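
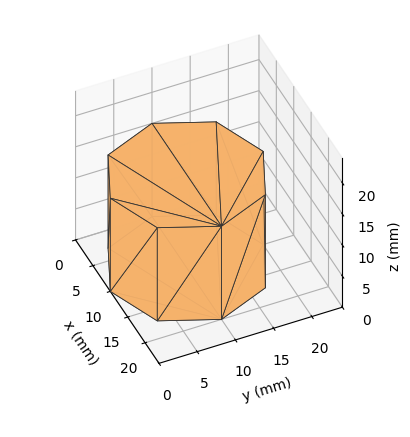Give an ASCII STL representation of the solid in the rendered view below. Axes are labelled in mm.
Reading the render: the shape is a regular 8-sided prism (a cylinder approximated with 8 flat sides), circumscribed radius ≈ 10 mm, height ≈ 15 mm (dimensions read to the nearest mm from the axis ticks). For the STL, each face is triangulated and given an outward normal.

solid part
  facet normal 0.0000 0.0000 -1.0000
    outer loop
      vertex 10.00 20.00 0.00
      vertex 17.07 17.07 0.00
      vertex 20.00 10.00 0.00
    endloop
  endfacet
  facet normal 0.0000 0.0000 -1.0000
    outer loop
      vertex 2.93 17.07 0.00
      vertex 10.00 20.00 0.00
      vertex 20.00 10.00 0.00
    endloop
  endfacet
  facet normal 0.0000 0.0000 -1.0000
    outer loop
      vertex 0.00 10.00 0.00
      vertex 2.93 17.07 0.00
      vertex 20.00 10.00 0.00
    endloop
  endfacet
  facet normal 0.0000 0.0000 -1.0000
    outer loop
      vertex 2.93 2.93 0.00
      vertex 0.00 10.00 0.00
      vertex 20.00 10.00 0.00
    endloop
  endfacet
  facet normal 0.0000 0.0000 -1.0000
    outer loop
      vertex 10.00 0.00 0.00
      vertex 2.93 2.93 0.00
      vertex 20.00 10.00 0.00
    endloop
  endfacet
  facet normal 0.0000 0.0000 -1.0000
    outer loop
      vertex 17.07 2.93 0.00
      vertex 10.00 0.00 0.00
      vertex 20.00 10.00 0.00
    endloop
  endfacet
  facet normal 0.0000 0.0000 1.0000
    outer loop
      vertex 20.00 10.00 15.00
      vertex 17.07 17.07 15.00
      vertex 10.00 20.00 15.00
    endloop
  endfacet
  facet normal 0.0000 0.0000 1.0000
    outer loop
      vertex 20.00 10.00 15.00
      vertex 10.00 20.00 15.00
      vertex 2.93 17.07 15.00
    endloop
  endfacet
  facet normal 0.0000 0.0000 1.0000
    outer loop
      vertex 20.00 10.00 15.00
      vertex 2.93 17.07 15.00
      vertex 0.00 10.00 15.00
    endloop
  endfacet
  facet normal 0.0000 0.0000 1.0000
    outer loop
      vertex 20.00 10.00 15.00
      vertex 0.00 10.00 15.00
      vertex 2.93 2.93 15.00
    endloop
  endfacet
  facet normal 0.0000 0.0000 1.0000
    outer loop
      vertex 20.00 10.00 15.00
      vertex 2.93 2.93 15.00
      vertex 10.00 0.00 15.00
    endloop
  endfacet
  facet normal 0.0000 0.0000 1.0000
    outer loop
      vertex 20.00 10.00 15.00
      vertex 10.00 0.00 15.00
      vertex 17.07 2.93 15.00
    endloop
  endfacet
  facet normal 0.9238 0.3829 0.0000
    outer loop
      vertex 20.00 10.00 0.00
      vertex 17.07 17.07 0.00
      vertex 17.07 17.07 15.00
    endloop
  endfacet
  facet normal 0.9238 0.3829 0.0000
    outer loop
      vertex 20.00 10.00 0.00
      vertex 17.07 17.07 15.00
      vertex 20.00 10.00 15.00
    endloop
  endfacet
  facet normal 0.3829 0.9238 0.0000
    outer loop
      vertex 17.07 17.07 0.00
      vertex 10.00 20.00 0.00
      vertex 10.00 20.00 15.00
    endloop
  endfacet
  facet normal 0.3829 0.9238 0.0000
    outer loop
      vertex 17.07 17.07 0.00
      vertex 10.00 20.00 15.00
      vertex 17.07 17.07 15.00
    endloop
  endfacet
  facet normal -0.3829 0.9238 0.0000
    outer loop
      vertex 10.00 20.00 0.00
      vertex 2.93 17.07 0.00
      vertex 2.93 17.07 15.00
    endloop
  endfacet
  facet normal -0.3829 0.9238 0.0000
    outer loop
      vertex 10.00 20.00 0.00
      vertex 2.93 17.07 15.00
      vertex 10.00 20.00 15.00
    endloop
  endfacet
  facet normal -0.9238 0.3829 0.0000
    outer loop
      vertex 2.93 17.07 0.00
      vertex 0.00 10.00 0.00
      vertex 0.00 10.00 15.00
    endloop
  endfacet
  facet normal -0.9238 0.3829 0.0000
    outer loop
      vertex 2.93 17.07 0.00
      vertex 0.00 10.00 15.00
      vertex 2.93 17.07 15.00
    endloop
  endfacet
  facet normal -0.9238 -0.3829 0.0000
    outer loop
      vertex 0.00 10.00 0.00
      vertex 2.93 2.93 0.00
      vertex 2.93 2.93 15.00
    endloop
  endfacet
  facet normal -0.9238 -0.3829 0.0000
    outer loop
      vertex 0.00 10.00 0.00
      vertex 2.93 2.93 15.00
      vertex 0.00 10.00 15.00
    endloop
  endfacet
  facet normal -0.3829 -0.9238 0.0000
    outer loop
      vertex 2.93 2.93 0.00
      vertex 10.00 0.00 0.00
      vertex 10.00 0.00 15.00
    endloop
  endfacet
  facet normal -0.3829 -0.9238 0.0000
    outer loop
      vertex 2.93 2.93 0.00
      vertex 10.00 0.00 15.00
      vertex 2.93 2.93 15.00
    endloop
  endfacet
  facet normal 0.3829 -0.9238 0.0000
    outer loop
      vertex 10.00 0.00 0.00
      vertex 17.07 2.93 0.00
      vertex 17.07 2.93 15.00
    endloop
  endfacet
  facet normal 0.3829 -0.9238 0.0000
    outer loop
      vertex 10.00 0.00 0.00
      vertex 17.07 2.93 15.00
      vertex 10.00 0.00 15.00
    endloop
  endfacet
  facet normal 0.9238 -0.3829 0.0000
    outer loop
      vertex 17.07 2.93 0.00
      vertex 20.00 10.00 0.00
      vertex 20.00 10.00 15.00
    endloop
  endfacet
  facet normal 0.9238 -0.3829 0.0000
    outer loop
      vertex 17.07 2.93 0.00
      vertex 20.00 10.00 15.00
      vertex 17.07 2.93 15.00
    endloop
  endfacet
endsolid part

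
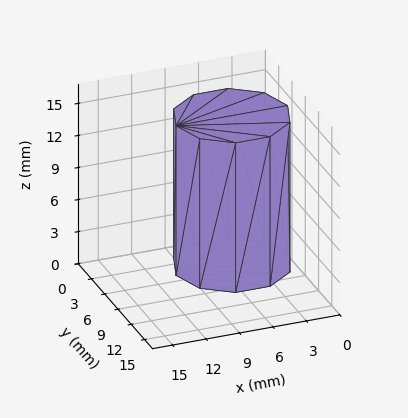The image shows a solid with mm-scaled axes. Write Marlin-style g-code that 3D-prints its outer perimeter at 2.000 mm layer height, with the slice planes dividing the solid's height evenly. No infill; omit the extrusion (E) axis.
Reading the render: the shape is a regular 10-sided prism (a cylinder approximated with 10 flat sides), circumscribed radius ≈ 5 mm, height ≈ 14 mm (dimensions read to the nearest mm from the axis ticks). For the g-code, the solid's height is divided into equal slices at the stated Δz and each level perimeter traced with G1 moves after a G0 lift.

; perimeter-only toolpath
G21 ; units = mm
G90 ; absolute positioning
G28 ; home
; layer 1
G0 Z2.000
G0 X10.000 Y5.000
G1 X9.045 Y7.939
G1 X6.545 Y9.755
G1 X3.455 Y9.755
G1 X0.955 Y7.939
G1 X0.000 Y5.000
G1 X0.955 Y2.061
G1 X3.455 Y0.245
G1 X6.545 Y0.245
G1 X9.045 Y2.061
G1 X10.000 Y5.000
; layer 2
G0 Z4.000
G0 X10.000 Y5.000
G1 X9.045 Y7.939
G1 X6.545 Y9.755
G1 X3.455 Y9.755
G1 X0.955 Y7.939
G1 X0.000 Y5.000
G1 X0.955 Y2.061
G1 X3.455 Y0.245
G1 X6.545 Y0.245
G1 X9.045 Y2.061
G1 X10.000 Y5.000
; layer 3
G0 Z6.000
G0 X10.000 Y5.000
G1 X9.045 Y7.939
G1 X6.545 Y9.755
G1 X3.455 Y9.755
G1 X0.955 Y7.939
G1 X0.000 Y5.000
G1 X0.955 Y2.061
G1 X3.455 Y0.245
G1 X6.545 Y0.245
G1 X9.045 Y2.061
G1 X10.000 Y5.000
; layer 4
G0 Z8.000
G0 X10.000 Y5.000
G1 X9.045 Y7.939
G1 X6.545 Y9.755
G1 X3.455 Y9.755
G1 X0.955 Y7.939
G1 X0.000 Y5.000
G1 X0.955 Y2.061
G1 X3.455 Y0.245
G1 X6.545 Y0.245
G1 X9.045 Y2.061
G1 X10.000 Y5.000
; layer 5
G0 Z10.000
G0 X10.000 Y5.000
G1 X9.045 Y7.939
G1 X6.545 Y9.755
G1 X3.455 Y9.755
G1 X0.955 Y7.939
G1 X0.000 Y5.000
G1 X0.955 Y2.061
G1 X3.455 Y0.245
G1 X6.545 Y0.245
G1 X9.045 Y2.061
G1 X10.000 Y5.000
; layer 6
G0 Z12.000
G0 X10.000 Y5.000
G1 X9.045 Y7.939
G1 X6.545 Y9.755
G1 X3.455 Y9.755
G1 X0.955 Y7.939
G1 X0.000 Y5.000
G1 X0.955 Y2.061
G1 X3.455 Y0.245
G1 X6.545 Y0.245
G1 X9.045 Y2.061
G1 X10.000 Y5.000
; layer 7
G0 Z14.000
G0 X10.000 Y5.000
G1 X9.045 Y7.939
G1 X6.545 Y9.755
G1 X3.455 Y9.755
G1 X0.955 Y7.939
G1 X0.000 Y5.000
G1 X0.955 Y2.061
G1 X3.455 Y0.245
G1 X6.545 Y0.245
G1 X9.045 Y2.061
G1 X10.000 Y5.000
M2 ; end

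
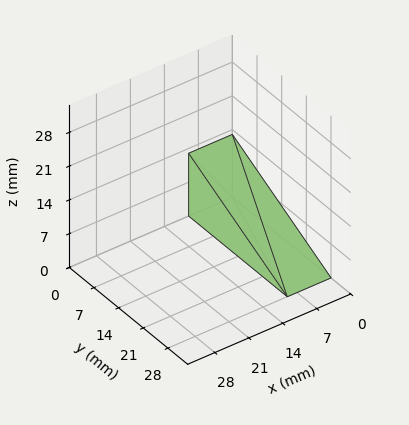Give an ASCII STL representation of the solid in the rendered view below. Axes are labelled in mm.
Reading the render: the shape is a wedge (ramp): 9 × 28 mm base, rising to 13 mm along the y=0 edge and sloping linearly to z=0 at y=28 (dimensions read to the nearest mm from the axis ticks). For the STL, each face is triangulated and given an outward normal.

solid part
  facet normal 0.0000 0.0000 -1.0000
    outer loop
      vertex 9.000 28.000 0.000
      vertex 9.000 0.000 0.000
      vertex 0.000 0.000 0.000
    endloop
  endfacet
  facet normal 0.0000 0.0000 -1.0000
    outer loop
      vertex 0.000 28.000 0.000
      vertex 9.000 28.000 0.000
      vertex 0.000 0.000 0.000
    endloop
  endfacet
  facet normal 0.0000 -1.0000 0.0000
    outer loop
      vertex 0.000 0.000 0.000
      vertex 9.000 0.000 0.000
      vertex 9.000 0.000 13.000
    endloop
  endfacet
  facet normal 0.0000 -1.0000 0.0000
    outer loop
      vertex 0.000 0.000 0.000
      vertex 9.000 0.000 13.000
      vertex 0.000 0.000 13.000
    endloop
  endfacet
  facet normal 0.0000 0.4211 0.9070
    outer loop
      vertex 0.000 0.000 13.000
      vertex 9.000 0.000 13.000
      vertex 9.000 28.000 0.000
    endloop
  endfacet
  facet normal 0.0000 0.4211 0.9070
    outer loop
      vertex 0.000 0.000 13.000
      vertex 9.000 28.000 0.000
      vertex 0.000 28.000 0.000
    endloop
  endfacet
  facet normal -1.0000 0.0000 0.0000
    outer loop
      vertex 0.000 0.000 13.000
      vertex 0.000 28.000 0.000
      vertex 0.000 0.000 0.000
    endloop
  endfacet
  facet normal 1.0000 0.0000 0.0000
    outer loop
      vertex 9.000 0.000 0.000
      vertex 9.000 28.000 0.000
      vertex 9.000 0.000 13.000
    endloop
  endfacet
endsolid part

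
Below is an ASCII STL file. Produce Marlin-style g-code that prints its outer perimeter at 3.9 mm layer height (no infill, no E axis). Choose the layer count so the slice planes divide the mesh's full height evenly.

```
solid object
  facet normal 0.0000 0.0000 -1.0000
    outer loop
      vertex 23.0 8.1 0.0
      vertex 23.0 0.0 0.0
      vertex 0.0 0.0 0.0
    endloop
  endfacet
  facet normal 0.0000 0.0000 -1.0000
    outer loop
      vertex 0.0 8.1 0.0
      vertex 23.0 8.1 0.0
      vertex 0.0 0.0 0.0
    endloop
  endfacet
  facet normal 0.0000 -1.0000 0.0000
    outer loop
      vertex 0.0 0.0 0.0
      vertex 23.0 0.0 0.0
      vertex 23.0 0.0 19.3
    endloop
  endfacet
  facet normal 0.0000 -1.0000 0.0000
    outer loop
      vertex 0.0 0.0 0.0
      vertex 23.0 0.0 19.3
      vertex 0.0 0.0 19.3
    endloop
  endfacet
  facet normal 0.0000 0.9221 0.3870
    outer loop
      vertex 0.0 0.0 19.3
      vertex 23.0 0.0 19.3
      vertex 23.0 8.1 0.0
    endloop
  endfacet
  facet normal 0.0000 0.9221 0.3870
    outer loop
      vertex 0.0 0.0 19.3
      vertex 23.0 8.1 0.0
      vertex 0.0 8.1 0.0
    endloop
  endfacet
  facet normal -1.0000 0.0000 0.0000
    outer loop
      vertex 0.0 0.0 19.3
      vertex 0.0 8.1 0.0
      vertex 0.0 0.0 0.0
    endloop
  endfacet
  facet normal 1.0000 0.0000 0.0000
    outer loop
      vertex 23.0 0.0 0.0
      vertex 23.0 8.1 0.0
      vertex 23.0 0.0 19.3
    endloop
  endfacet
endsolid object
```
; perimeter-only toolpath
G21 ; units = mm
G90 ; absolute positioning
G28 ; home
; layer 1
G0 Z3.9
G0 X0.0 Y0.0
G1 X23.0 Y0.0
G1 X23.0 Y6.5
G1 X0.0 Y6.5
G1 X0.0 Y0.0
; layer 2
G0 Z7.7
G0 X0.0 Y0.0
G1 X23.0 Y0.0
G1 X23.0 Y4.9
G1 X0.0 Y4.9
G1 X0.0 Y0.0
; layer 3
G0 Z11.6
G0 X0.0 Y0.0
G1 X23.0 Y0.0
G1 X23.0 Y3.2
G1 X0.0 Y3.2
G1 X0.0 Y0.0
; layer 4
G0 Z15.4
G0 X0.0 Y0.0
G1 X23.0 Y0.0
G1 X23.0 Y1.6
G1 X0.0 Y1.6
G1 X0.0 Y0.0
M2 ; end

The solid is a wedge (ramp): 23 × 8.1 mm base, rising to 19.3 mm along the y=0 edge and sloping linearly to z=0 at y=8.1. Slicing at Δz = 3.9 mm — 5 equal slices spanning the solid's height, so layer i sits at z = i·h/5 — gives 4 non-empty perimeters. Each is a 4-segment closed polygon; G0 lifts to the layer z and rapids to the start vertex, then G1 traces the edges. The cross-section shrinks linearly with z (the slice at the apex is degenerate and omitted).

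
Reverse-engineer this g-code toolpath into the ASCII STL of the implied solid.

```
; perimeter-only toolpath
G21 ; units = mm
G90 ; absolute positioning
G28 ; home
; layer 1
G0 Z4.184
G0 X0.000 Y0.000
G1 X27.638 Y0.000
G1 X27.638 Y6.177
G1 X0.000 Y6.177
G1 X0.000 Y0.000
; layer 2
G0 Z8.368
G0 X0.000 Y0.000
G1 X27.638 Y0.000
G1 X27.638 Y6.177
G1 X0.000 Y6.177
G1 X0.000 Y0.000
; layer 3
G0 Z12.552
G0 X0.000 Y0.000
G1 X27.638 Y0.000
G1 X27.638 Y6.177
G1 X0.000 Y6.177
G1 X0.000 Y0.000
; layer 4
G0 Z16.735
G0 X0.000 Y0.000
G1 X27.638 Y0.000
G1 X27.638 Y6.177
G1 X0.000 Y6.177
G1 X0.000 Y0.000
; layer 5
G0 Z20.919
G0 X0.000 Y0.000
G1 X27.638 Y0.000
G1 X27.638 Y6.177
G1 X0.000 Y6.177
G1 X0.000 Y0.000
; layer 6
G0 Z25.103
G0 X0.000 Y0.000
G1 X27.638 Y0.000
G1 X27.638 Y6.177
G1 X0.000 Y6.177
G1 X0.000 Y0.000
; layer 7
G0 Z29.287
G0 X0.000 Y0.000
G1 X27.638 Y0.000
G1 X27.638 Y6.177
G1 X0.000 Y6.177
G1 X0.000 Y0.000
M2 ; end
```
solid part
  facet normal 0.0000 0.0000 -1.0000
    outer loop
      vertex 27.638 6.177 0.000
      vertex 27.638 0.000 0.000
      vertex 0.000 0.000 0.000
    endloop
  endfacet
  facet normal 0.0000 0.0000 -1.0000
    outer loop
      vertex 0.000 6.177 0.000
      vertex 27.638 6.177 0.000
      vertex 0.000 0.000 0.000
    endloop
  endfacet
  facet normal 0.0000 0.0000 1.0000
    outer loop
      vertex 0.000 0.000 29.287
      vertex 27.638 0.000 29.287
      vertex 27.638 6.177 29.287
    endloop
  endfacet
  facet normal 0.0000 0.0000 1.0000
    outer loop
      vertex 0.000 0.000 29.287
      vertex 27.638 6.177 29.287
      vertex 0.000 6.177 29.287
    endloop
  endfacet
  facet normal 0.0000 -1.0000 0.0000
    outer loop
      vertex 0.000 0.000 0.000
      vertex 27.638 0.000 0.000
      vertex 27.638 0.000 29.287
    endloop
  endfacet
  facet normal 0.0000 -1.0000 0.0000
    outer loop
      vertex 0.000 0.000 0.000
      vertex 27.638 0.000 29.287
      vertex 0.000 0.000 29.287
    endloop
  endfacet
  facet normal 0.0000 1.0000 0.0000
    outer loop
      vertex 27.638 6.177 29.287
      vertex 27.638 6.177 0.000
      vertex 0.000 6.177 0.000
    endloop
  endfacet
  facet normal 0.0000 1.0000 0.0000
    outer loop
      vertex 0.000 6.177 29.287
      vertex 27.638 6.177 29.287
      vertex 0.000 6.177 0.000
    endloop
  endfacet
  facet normal -1.0000 0.0000 0.0000
    outer loop
      vertex 0.000 6.177 29.287
      vertex 0.000 6.177 0.000
      vertex 0.000 0.000 0.000
    endloop
  endfacet
  facet normal -1.0000 0.0000 0.0000
    outer loop
      vertex 0.000 0.000 29.287
      vertex 0.000 6.177 29.287
      vertex 0.000 0.000 0.000
    endloop
  endfacet
  facet normal 1.0000 0.0000 0.0000
    outer loop
      vertex 27.638 0.000 0.000
      vertex 27.638 6.177 0.000
      vertex 27.638 6.177 29.287
    endloop
  endfacet
  facet normal 1.0000 0.0000 0.0000
    outer loop
      vertex 27.638 0.000 0.000
      vertex 27.638 6.177 29.287
      vertex 27.638 0.000 29.287
    endloop
  endfacet
endsolid part

The G0 Z moves step by Δz≈4.184 mm. Every layer's G1 loop is the same polygon, so the solid is a straight extrusion of it from z=0 to z≈29.3. Closing with flat bottom and top caps and triangulating gives 12 facets — a rectangular box, roughly 27.6 × 6.18 mm footprint and 29.3 mm tall.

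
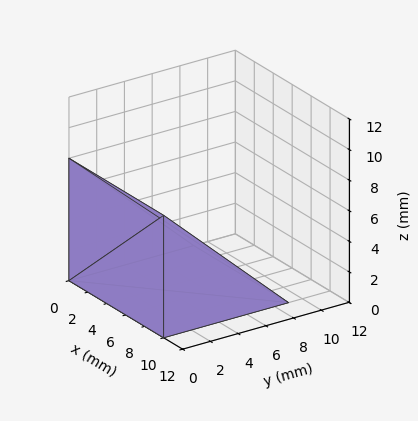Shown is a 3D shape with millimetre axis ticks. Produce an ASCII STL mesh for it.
Reading the render: the shape is a wedge (ramp): 10 × 9 mm base, rising to 8 mm along the y=0 edge and sloping linearly to z=0 at y=9 (dimensions read to the nearest mm from the axis ticks). For the STL, each face is triangulated and given an outward normal.

solid part
  facet normal 0.0000 0.0000 -1.0000
    outer loop
      vertex 10.00 9.00 0.00
      vertex 10.00 0.00 0.00
      vertex 0.00 0.00 0.00
    endloop
  endfacet
  facet normal 0.0000 0.0000 -1.0000
    outer loop
      vertex 0.00 9.00 0.00
      vertex 10.00 9.00 0.00
      vertex 0.00 0.00 0.00
    endloop
  endfacet
  facet normal 0.0000 -1.0000 0.0000
    outer loop
      vertex 0.00 0.00 0.00
      vertex 10.00 0.00 0.00
      vertex 10.00 0.00 8.00
    endloop
  endfacet
  facet normal 0.0000 -1.0000 0.0000
    outer loop
      vertex 0.00 0.00 0.00
      vertex 10.00 0.00 8.00
      vertex 0.00 0.00 8.00
    endloop
  endfacet
  facet normal 0.0000 0.6644 0.7474
    outer loop
      vertex 0.00 0.00 8.00
      vertex 10.00 0.00 8.00
      vertex 10.00 9.00 0.00
    endloop
  endfacet
  facet normal 0.0000 0.6644 0.7474
    outer loop
      vertex 0.00 0.00 8.00
      vertex 10.00 9.00 0.00
      vertex 0.00 9.00 0.00
    endloop
  endfacet
  facet normal -1.0000 0.0000 0.0000
    outer loop
      vertex 0.00 0.00 8.00
      vertex 0.00 9.00 0.00
      vertex 0.00 0.00 0.00
    endloop
  endfacet
  facet normal 1.0000 0.0000 0.0000
    outer loop
      vertex 10.00 0.00 0.00
      vertex 10.00 9.00 0.00
      vertex 10.00 0.00 8.00
    endloop
  endfacet
endsolid part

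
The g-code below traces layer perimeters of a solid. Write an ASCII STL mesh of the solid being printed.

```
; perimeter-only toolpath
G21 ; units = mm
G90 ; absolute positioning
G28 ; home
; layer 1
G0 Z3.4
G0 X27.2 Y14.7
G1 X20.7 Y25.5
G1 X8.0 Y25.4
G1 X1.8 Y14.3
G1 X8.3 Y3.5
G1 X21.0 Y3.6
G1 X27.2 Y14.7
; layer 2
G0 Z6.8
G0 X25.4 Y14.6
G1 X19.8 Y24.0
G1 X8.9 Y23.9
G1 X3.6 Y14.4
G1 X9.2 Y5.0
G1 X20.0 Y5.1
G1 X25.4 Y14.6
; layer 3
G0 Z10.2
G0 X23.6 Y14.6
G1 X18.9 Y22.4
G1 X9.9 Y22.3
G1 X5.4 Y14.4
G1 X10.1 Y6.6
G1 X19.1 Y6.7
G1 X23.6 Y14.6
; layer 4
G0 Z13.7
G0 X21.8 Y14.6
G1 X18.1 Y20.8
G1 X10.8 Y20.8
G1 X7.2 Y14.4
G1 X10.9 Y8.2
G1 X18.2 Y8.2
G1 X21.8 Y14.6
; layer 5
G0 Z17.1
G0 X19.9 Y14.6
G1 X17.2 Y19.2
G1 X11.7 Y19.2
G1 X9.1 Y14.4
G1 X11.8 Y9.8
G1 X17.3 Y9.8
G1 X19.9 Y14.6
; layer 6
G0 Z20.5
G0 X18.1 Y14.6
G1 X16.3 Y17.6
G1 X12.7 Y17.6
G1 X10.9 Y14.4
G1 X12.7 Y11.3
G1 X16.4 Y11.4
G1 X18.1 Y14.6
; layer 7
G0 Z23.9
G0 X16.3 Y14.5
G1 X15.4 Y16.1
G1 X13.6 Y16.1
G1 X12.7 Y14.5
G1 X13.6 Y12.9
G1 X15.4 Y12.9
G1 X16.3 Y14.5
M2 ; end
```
solid part
  facet normal 0.0000 0.0000 -1.0000
    outer loop
      vertex 7.1 27.0 0.0
      vertex 21.6 27.1 0.0
      vertex 29.0 14.7 0.0
    endloop
  endfacet
  facet normal 0.0000 0.0000 -1.0000
    outer loop
      vertex 0.0 14.3 0.0
      vertex 7.1 27.0 0.0
      vertex 29.0 14.7 0.0
    endloop
  endfacet
  facet normal 0.0000 0.0000 -1.0000
    outer loop
      vertex 7.4 1.9 0.0
      vertex 0.0 14.3 0.0
      vertex 29.0 14.7 0.0
    endloop
  endfacet
  facet normal 0.0000 0.0000 -1.0000
    outer loop
      vertex 21.9 2.0 0.0
      vertex 7.4 1.9 0.0
      vertex 29.0 14.7 0.0
    endloop
  endfacet
  facet normal 0.7802 0.4656 0.4178
    outer loop
      vertex 29.0 14.7 0.0
      vertex 21.6 27.1 0.0
      vertex 14.5 14.5 27.3
    endloop
  endfacet
  facet normal -0.0063 0.9086 0.4177
    outer loop
      vertex 21.6 27.1 0.0
      vertex 7.1 27.0 0.0
      vertex 14.5 14.5 27.3
    endloop
  endfacet
  facet normal -0.7930 0.4433 0.4179
    outer loop
      vertex 7.1 27.0 0.0
      vertex 0.0 14.3 0.0
      vertex 14.5 14.5 27.3
    endloop
  endfacet
  facet normal -0.7802 -0.4656 0.4178
    outer loop
      vertex 0.0 14.3 0.0
      vertex 7.4 1.9 0.0
      vertex 14.5 14.5 27.3
    endloop
  endfacet
  facet normal 0.0063 -0.9086 0.4177
    outer loop
      vertex 7.4 1.9 0.0
      vertex 21.9 2.0 0.0
      vertex 14.5 14.5 27.3
    endloop
  endfacet
  facet normal 0.7930 -0.4433 0.4179
    outer loop
      vertex 21.9 2.0 0.0
      vertex 29.0 14.7 0.0
      vertex 14.5 14.5 27.3
    endloop
  endfacet
endsolid part

The G0 Z moves step by Δz≈3.4 mm. The G1 loops shrink linearly with z, so the solid tapers from its base footprint up to z≈27.3. Closing with a flat bottom cap and the tapered top and triangulating gives 10 facets — a regular 6-sided pyramid, base circumscribed radius ≈ 14.5 mm, apex at z ≈ 27.3 mm.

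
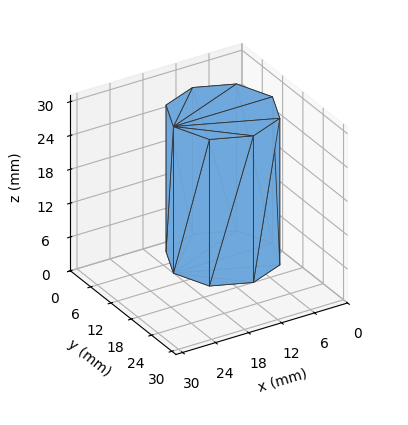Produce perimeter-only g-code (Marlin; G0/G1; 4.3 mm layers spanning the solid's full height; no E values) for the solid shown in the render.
Reading the render: the shape is a regular 8-sided prism (a cylinder approximated with 8 flat sides), circumscribed radius ≈ 9 mm, height ≈ 26 mm (dimensions read to the nearest mm from the axis ticks). For the g-code, the solid's height is divided into equal slices at the stated Δz and each level perimeter traced with G1 moves after a G0 lift.

; perimeter-only toolpath
G21 ; units = mm
G90 ; absolute positioning
G28 ; home
; layer 1
G0 Z4.3
G0 X18.0 Y9.0
G1 X15.4 Y15.4
G1 X9.0 Y18.0
G1 X2.6 Y15.4
G1 X0.0 Y9.0
G1 X2.6 Y2.6
G1 X9.0 Y0.0
G1 X15.4 Y2.6
G1 X18.0 Y9.0
; layer 2
G0 Z8.7
G0 X18.0 Y9.0
G1 X15.4 Y15.4
G1 X9.0 Y18.0
G1 X2.6 Y15.4
G1 X0.0 Y9.0
G1 X2.6 Y2.6
G1 X9.0 Y0.0
G1 X15.4 Y2.6
G1 X18.0 Y9.0
; layer 3
G0 Z13.0
G0 X18.0 Y9.0
G1 X15.4 Y15.4
G1 X9.0 Y18.0
G1 X2.6 Y15.4
G1 X0.0 Y9.0
G1 X2.6 Y2.6
G1 X9.0 Y0.0
G1 X15.4 Y2.6
G1 X18.0 Y9.0
; layer 4
G0 Z17.3
G0 X18.0 Y9.0
G1 X15.4 Y15.4
G1 X9.0 Y18.0
G1 X2.6 Y15.4
G1 X0.0 Y9.0
G1 X2.6 Y2.6
G1 X9.0 Y0.0
G1 X15.4 Y2.6
G1 X18.0 Y9.0
; layer 5
G0 Z21.7
G0 X18.0 Y9.0
G1 X15.4 Y15.4
G1 X9.0 Y18.0
G1 X2.6 Y15.4
G1 X0.0 Y9.0
G1 X2.6 Y2.6
G1 X9.0 Y0.0
G1 X15.4 Y2.6
G1 X18.0 Y9.0
; layer 6
G0 Z26.0
G0 X18.0 Y9.0
G1 X15.4 Y15.4
G1 X9.0 Y18.0
G1 X2.6 Y15.4
G1 X0.0 Y9.0
G1 X2.6 Y2.6
G1 X9.0 Y0.0
G1 X15.4 Y2.6
G1 X18.0 Y9.0
M2 ; end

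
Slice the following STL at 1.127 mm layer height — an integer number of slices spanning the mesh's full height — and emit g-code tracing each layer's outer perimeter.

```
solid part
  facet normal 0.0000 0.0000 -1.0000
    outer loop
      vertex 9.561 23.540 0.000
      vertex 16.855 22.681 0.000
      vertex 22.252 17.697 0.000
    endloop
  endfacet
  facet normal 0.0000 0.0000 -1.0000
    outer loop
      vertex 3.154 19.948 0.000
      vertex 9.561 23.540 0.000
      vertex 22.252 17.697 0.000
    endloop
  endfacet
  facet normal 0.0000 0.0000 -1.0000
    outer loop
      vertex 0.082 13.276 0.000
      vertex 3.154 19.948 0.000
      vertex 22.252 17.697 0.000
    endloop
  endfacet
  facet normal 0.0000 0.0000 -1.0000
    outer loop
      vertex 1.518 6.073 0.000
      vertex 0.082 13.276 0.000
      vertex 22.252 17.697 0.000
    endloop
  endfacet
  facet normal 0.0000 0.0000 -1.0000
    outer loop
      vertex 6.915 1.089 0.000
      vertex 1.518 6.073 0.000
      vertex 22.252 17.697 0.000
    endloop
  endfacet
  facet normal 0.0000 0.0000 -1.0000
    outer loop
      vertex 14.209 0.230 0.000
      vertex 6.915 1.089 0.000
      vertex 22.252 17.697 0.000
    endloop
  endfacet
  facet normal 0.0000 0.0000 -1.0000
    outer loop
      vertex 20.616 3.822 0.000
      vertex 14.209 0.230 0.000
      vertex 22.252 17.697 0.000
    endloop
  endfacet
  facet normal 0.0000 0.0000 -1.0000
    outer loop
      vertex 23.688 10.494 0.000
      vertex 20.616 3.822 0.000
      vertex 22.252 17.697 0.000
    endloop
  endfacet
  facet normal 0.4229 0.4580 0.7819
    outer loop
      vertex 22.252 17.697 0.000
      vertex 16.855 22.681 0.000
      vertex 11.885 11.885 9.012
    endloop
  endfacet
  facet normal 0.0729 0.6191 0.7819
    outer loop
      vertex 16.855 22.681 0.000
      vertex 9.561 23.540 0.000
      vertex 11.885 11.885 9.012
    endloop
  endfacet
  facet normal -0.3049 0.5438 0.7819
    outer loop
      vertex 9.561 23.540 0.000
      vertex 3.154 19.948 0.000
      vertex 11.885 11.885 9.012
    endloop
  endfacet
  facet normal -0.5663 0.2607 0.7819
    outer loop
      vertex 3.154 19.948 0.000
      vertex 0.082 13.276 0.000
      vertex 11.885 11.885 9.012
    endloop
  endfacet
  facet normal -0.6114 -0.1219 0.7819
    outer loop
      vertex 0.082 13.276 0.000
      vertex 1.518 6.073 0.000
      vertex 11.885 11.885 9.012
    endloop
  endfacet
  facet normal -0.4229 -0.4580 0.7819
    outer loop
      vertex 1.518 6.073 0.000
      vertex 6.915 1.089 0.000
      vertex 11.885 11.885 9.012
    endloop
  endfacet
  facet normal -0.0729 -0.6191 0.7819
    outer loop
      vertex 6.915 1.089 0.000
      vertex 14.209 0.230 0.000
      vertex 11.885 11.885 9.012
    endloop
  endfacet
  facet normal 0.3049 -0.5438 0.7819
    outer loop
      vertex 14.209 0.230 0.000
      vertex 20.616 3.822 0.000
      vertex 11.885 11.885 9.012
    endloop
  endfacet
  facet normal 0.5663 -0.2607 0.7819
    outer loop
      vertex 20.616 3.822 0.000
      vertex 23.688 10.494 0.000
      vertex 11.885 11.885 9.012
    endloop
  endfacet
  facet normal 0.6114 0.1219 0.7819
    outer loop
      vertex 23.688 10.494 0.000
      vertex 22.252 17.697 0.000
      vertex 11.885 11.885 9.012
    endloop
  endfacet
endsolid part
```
; perimeter-only toolpath
G21 ; units = mm
G90 ; absolute positioning
G28 ; home
; layer 1
G0 Z1.127
G0 X20.956 Y16.970
G1 X16.234 Y21.331
G1 X9.851 Y22.083
G1 X4.245 Y18.940
G1 X1.557 Y13.102
G1 X2.814 Y6.800
G1 X7.536 Y2.438
G1 X13.918 Y1.687
G1 X19.525 Y4.830
G1 X22.213 Y10.668
G1 X20.956 Y16.970
; layer 2
G0 Z2.253
G0 X19.660 Y16.244
G1 X15.612 Y19.982
G1 X10.142 Y20.626
G1 X5.337 Y17.932
G1 X3.033 Y12.928
G1 X4.110 Y7.526
G1 X8.158 Y3.788
G1 X13.628 Y3.144
G1 X18.433 Y5.838
G1 X20.737 Y10.842
G1 X19.660 Y16.244
; layer 3
G0 Z3.380
G0 X18.364 Y15.518
G1 X14.991 Y18.633
G1 X10.433 Y19.169
G1 X6.428 Y16.924
G1 X4.508 Y12.754
G1 X5.406 Y8.253
G1 X8.779 Y5.138
G1 X13.338 Y4.601
G1 X17.342 Y6.846
G1 X19.262 Y11.016
G1 X18.364 Y15.518
; layer 4
G0 Z4.506
G0 X17.069 Y14.791
G1 X14.370 Y17.283
G1 X10.723 Y17.712
G1 X7.519 Y15.916
G1 X5.984 Y12.581
G1 X6.702 Y8.979
G1 X9.400 Y6.487
G1 X13.047 Y6.058
G1 X16.250 Y7.854
G1 X17.787 Y11.189
G1 X17.069 Y14.791
; layer 5
G0 Z5.633
G0 X15.773 Y14.064
G1 X13.749 Y15.934
G1 X11.014 Y16.256
G1 X8.611 Y14.909
G1 X7.459 Y12.407
G1 X7.997 Y9.706
G1 X10.021 Y7.837
G1 X12.756 Y7.514
G1 X15.159 Y8.861
G1 X16.311 Y11.363
G1 X15.773 Y14.064
; layer 6
G0 Z6.759
G0 X14.477 Y13.338
G1 X13.128 Y14.584
G1 X11.304 Y14.799
G1 X9.702 Y13.901
G1 X8.934 Y12.233
G1 X9.293 Y10.432
G1 X10.643 Y9.186
G1 X12.466 Y8.971
G1 X14.068 Y9.869
G1 X14.836 Y11.537
G1 X14.477 Y13.338
; layer 7
G0 Z7.886
G0 X13.181 Y12.611
G1 X12.506 Y13.234
G1 X11.595 Y13.342
G1 X10.794 Y12.893
G1 X10.410 Y12.059
G1 X10.589 Y11.159
G1 X11.264 Y10.535
G1 X12.175 Y10.428
G1 X12.976 Y10.877
G1 X13.360 Y11.711
G1 X13.181 Y12.611
M2 ; end

The solid is a regular 10-sided pyramid, base circumscribed radius ≈ 11.9 mm, apex at z ≈ 9.01 mm. Slicing at Δz = 1.127 mm — 8 equal slices spanning the solid's height, so layer i sits at z = i·h/8 — gives 7 non-empty perimeters. Each is a 10-segment closed polygon; G0 lifts to the layer z and rapids to the start vertex, then G1 traces the edges. The cross-section shrinks linearly with z (the slice at the apex is degenerate and omitted).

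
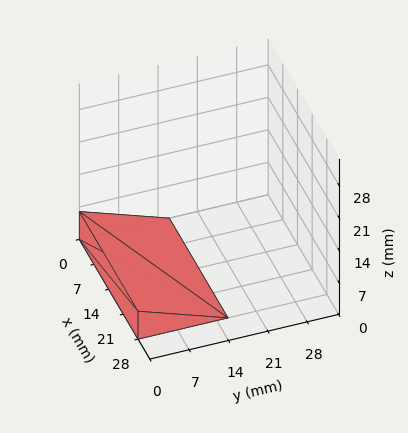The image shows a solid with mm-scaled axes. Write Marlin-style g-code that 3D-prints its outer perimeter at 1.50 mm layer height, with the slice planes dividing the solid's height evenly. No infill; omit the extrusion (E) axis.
Reading the render: the shape is a wedge (ramp): 28 × 16 mm base, rising to 6 mm along the y=0 edge and sloping linearly to z=0 at y=16 (dimensions read to the nearest mm from the axis ticks). For the g-code, the solid's height is divided into equal slices at the stated Δz and each level perimeter traced with G1 moves after a G0 lift.

; perimeter-only toolpath
G21 ; units = mm
G90 ; absolute positioning
G28 ; home
; layer 1
G0 Z1.50
G0 X0.00 Y0.00
G1 X28.00 Y0.00
G1 X28.00 Y12.00
G1 X0.00 Y12.00
G1 X0.00 Y0.00
; layer 2
G0 Z3.00
G0 X0.00 Y0.00
G1 X28.00 Y0.00
G1 X28.00 Y8.00
G1 X0.00 Y8.00
G1 X0.00 Y0.00
; layer 3
G0 Z4.50
G0 X0.00 Y0.00
G1 X28.00 Y0.00
G1 X28.00 Y4.00
G1 X0.00 Y4.00
G1 X0.00 Y0.00
M2 ; end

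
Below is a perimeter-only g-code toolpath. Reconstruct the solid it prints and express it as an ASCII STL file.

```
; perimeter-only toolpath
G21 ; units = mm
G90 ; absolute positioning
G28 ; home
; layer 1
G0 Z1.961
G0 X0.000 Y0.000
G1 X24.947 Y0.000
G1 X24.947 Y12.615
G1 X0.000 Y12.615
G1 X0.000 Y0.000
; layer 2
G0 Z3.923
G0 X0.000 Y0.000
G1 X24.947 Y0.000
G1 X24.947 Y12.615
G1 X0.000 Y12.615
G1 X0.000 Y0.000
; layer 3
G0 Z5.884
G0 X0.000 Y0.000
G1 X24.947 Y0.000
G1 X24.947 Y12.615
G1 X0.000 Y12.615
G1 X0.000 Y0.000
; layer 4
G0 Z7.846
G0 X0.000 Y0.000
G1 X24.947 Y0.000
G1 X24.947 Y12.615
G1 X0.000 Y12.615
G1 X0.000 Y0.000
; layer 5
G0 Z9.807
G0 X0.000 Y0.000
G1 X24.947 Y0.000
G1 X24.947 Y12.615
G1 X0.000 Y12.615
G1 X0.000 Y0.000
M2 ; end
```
solid part
  facet normal 0.0000 0.0000 -1.0000
    outer loop
      vertex 24.947 12.615 0.000
      vertex 24.947 0.000 0.000
      vertex 0.000 0.000 0.000
    endloop
  endfacet
  facet normal 0.0000 0.0000 -1.0000
    outer loop
      vertex 0.000 12.615 0.000
      vertex 24.947 12.615 0.000
      vertex 0.000 0.000 0.000
    endloop
  endfacet
  facet normal 0.0000 0.0000 1.0000
    outer loop
      vertex 0.000 0.000 9.807
      vertex 24.947 0.000 9.807
      vertex 24.947 12.615 9.807
    endloop
  endfacet
  facet normal 0.0000 0.0000 1.0000
    outer loop
      vertex 0.000 0.000 9.807
      vertex 24.947 12.615 9.807
      vertex 0.000 12.615 9.807
    endloop
  endfacet
  facet normal 0.0000 -1.0000 0.0000
    outer loop
      vertex 0.000 0.000 0.000
      vertex 24.947 0.000 0.000
      vertex 24.947 0.000 9.807
    endloop
  endfacet
  facet normal 0.0000 -1.0000 0.0000
    outer loop
      vertex 0.000 0.000 0.000
      vertex 24.947 0.000 9.807
      vertex 0.000 0.000 9.807
    endloop
  endfacet
  facet normal 0.0000 1.0000 0.0000
    outer loop
      vertex 24.947 12.615 9.807
      vertex 24.947 12.615 0.000
      vertex 0.000 12.615 0.000
    endloop
  endfacet
  facet normal 0.0000 1.0000 0.0000
    outer loop
      vertex 0.000 12.615 9.807
      vertex 24.947 12.615 9.807
      vertex 0.000 12.615 0.000
    endloop
  endfacet
  facet normal -1.0000 0.0000 0.0000
    outer loop
      vertex 0.000 12.615 9.807
      vertex 0.000 12.615 0.000
      vertex 0.000 0.000 0.000
    endloop
  endfacet
  facet normal -1.0000 0.0000 0.0000
    outer loop
      vertex 0.000 0.000 9.807
      vertex 0.000 12.615 9.807
      vertex 0.000 0.000 0.000
    endloop
  endfacet
  facet normal 1.0000 0.0000 0.0000
    outer loop
      vertex 24.947 0.000 0.000
      vertex 24.947 12.615 0.000
      vertex 24.947 12.615 9.807
    endloop
  endfacet
  facet normal 1.0000 0.0000 0.0000
    outer loop
      vertex 24.947 0.000 0.000
      vertex 24.947 12.615 9.807
      vertex 24.947 0.000 9.807
    endloop
  endfacet
endsolid part

The G0 Z moves step by Δz≈1.961 mm. Every layer's G1 loop is the same polygon, so the solid is a straight extrusion of it from z=0 to z≈9.81. Closing with flat bottom and top caps and triangulating gives 12 facets — a rectangular box, roughly 24.9 × 12.6 mm footprint and 9.81 mm tall.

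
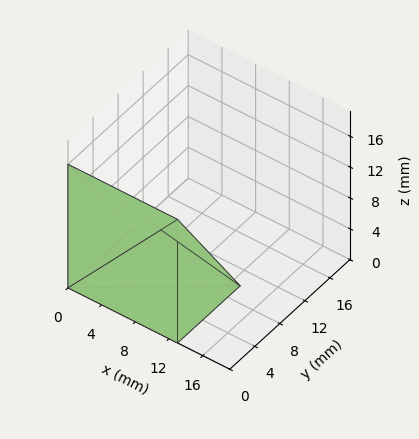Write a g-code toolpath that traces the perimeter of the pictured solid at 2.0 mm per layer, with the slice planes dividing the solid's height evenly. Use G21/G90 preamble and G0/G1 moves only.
Reading the render: the shape is a wedge (ramp): 13 × 10 mm base, rising to 16 mm along the y=0 edge and sloping linearly to z=0 at y=10 (dimensions read to the nearest mm from the axis ticks). For the g-code, the solid's height is divided into equal slices at the stated Δz and each level perimeter traced with G1 moves after a G0 lift.

; perimeter-only toolpath
G21 ; units = mm
G90 ; absolute positioning
G28 ; home
; layer 1
G0 Z2.0
G0 X0.0 Y0.0
G1 X13.0 Y0.0
G1 X13.0 Y8.8
G1 X0.0 Y8.8
G1 X0.0 Y0.0
; layer 2
G0 Z4.0
G0 X0.0 Y0.0
G1 X13.0 Y0.0
G1 X13.0 Y7.5
G1 X0.0 Y7.5
G1 X0.0 Y0.0
; layer 3
G0 Z6.0
G0 X0.0 Y0.0
G1 X13.0 Y0.0
G1 X13.0 Y6.2
G1 X0.0 Y6.2
G1 X0.0 Y0.0
; layer 4
G0 Z8.0
G0 X0.0 Y0.0
G1 X13.0 Y0.0
G1 X13.0 Y5.0
G1 X0.0 Y5.0
G1 X0.0 Y0.0
; layer 5
G0 Z10.0
G0 X0.0 Y0.0
G1 X13.0 Y0.0
G1 X13.0 Y3.8
G1 X0.0 Y3.8
G1 X0.0 Y0.0
; layer 6
G0 Z12.0
G0 X0.0 Y0.0
G1 X13.0 Y0.0
G1 X13.0 Y2.5
G1 X0.0 Y2.5
G1 X0.0 Y0.0
; layer 7
G0 Z14.0
G0 X0.0 Y0.0
G1 X13.0 Y0.0
G1 X13.0 Y1.2
G1 X0.0 Y1.2
G1 X0.0 Y0.0
M2 ; end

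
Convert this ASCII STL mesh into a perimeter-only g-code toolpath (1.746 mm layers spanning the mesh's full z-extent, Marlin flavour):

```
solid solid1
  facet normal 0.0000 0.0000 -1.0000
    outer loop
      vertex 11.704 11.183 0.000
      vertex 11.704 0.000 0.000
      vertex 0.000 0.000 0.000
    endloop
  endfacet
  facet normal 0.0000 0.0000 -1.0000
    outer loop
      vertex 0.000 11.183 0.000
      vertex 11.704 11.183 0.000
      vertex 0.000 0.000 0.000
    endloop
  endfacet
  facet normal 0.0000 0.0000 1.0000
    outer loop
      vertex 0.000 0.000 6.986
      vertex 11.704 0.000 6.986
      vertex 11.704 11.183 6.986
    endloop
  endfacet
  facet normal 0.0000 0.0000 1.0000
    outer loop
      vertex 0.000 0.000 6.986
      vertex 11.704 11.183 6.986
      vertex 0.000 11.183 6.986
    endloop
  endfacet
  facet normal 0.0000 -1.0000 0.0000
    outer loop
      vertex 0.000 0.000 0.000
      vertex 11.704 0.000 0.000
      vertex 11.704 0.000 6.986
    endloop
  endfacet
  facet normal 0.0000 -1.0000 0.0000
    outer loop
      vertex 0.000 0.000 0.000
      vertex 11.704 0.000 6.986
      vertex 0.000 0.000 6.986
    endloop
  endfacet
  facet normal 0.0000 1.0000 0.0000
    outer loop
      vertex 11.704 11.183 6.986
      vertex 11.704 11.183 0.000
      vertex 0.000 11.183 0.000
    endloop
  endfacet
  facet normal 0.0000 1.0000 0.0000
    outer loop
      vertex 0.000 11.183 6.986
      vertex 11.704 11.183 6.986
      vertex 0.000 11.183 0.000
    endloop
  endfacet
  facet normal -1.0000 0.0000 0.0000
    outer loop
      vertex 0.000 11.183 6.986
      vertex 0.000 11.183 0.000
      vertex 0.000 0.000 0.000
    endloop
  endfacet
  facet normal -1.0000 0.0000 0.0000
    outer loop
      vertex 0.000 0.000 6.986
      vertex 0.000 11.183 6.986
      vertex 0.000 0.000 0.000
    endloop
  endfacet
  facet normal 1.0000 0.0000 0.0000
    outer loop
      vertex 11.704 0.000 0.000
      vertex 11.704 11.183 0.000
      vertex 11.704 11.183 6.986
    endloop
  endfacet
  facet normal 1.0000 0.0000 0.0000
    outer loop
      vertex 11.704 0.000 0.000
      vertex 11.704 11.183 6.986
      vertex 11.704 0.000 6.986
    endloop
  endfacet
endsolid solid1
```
; perimeter-only toolpath
G21 ; units = mm
G90 ; absolute positioning
G28 ; home
; layer 1
G0 Z1.746
G0 X0.000 Y0.000
G1 X11.704 Y0.000
G1 X11.704 Y11.183
G1 X0.000 Y11.183
G1 X0.000 Y0.000
; layer 2
G0 Z3.493
G0 X0.000 Y0.000
G1 X11.704 Y0.000
G1 X11.704 Y11.183
G1 X0.000 Y11.183
G1 X0.000 Y0.000
; layer 3
G0 Z5.239
G0 X0.000 Y0.000
G1 X11.704 Y0.000
G1 X11.704 Y11.183
G1 X0.000 Y11.183
G1 X0.000 Y0.000
; layer 4
G0 Z6.986
G0 X0.000 Y0.000
G1 X11.704 Y0.000
G1 X11.704 Y11.183
G1 X0.000 Y11.183
G1 X0.000 Y0.000
M2 ; end

The solid is a rectangular box, roughly 11.7 × 11.2 mm footprint and 6.99 mm tall. Slicing at Δz = 1.746 mm — 4 equal slices spanning the solid's height, so layer i sits at z = i·h/4 — gives 4 non-empty perimeters. Each is a 4-segment closed polygon; G0 lifts to the layer z and rapids to the start vertex, then G1 traces the edges.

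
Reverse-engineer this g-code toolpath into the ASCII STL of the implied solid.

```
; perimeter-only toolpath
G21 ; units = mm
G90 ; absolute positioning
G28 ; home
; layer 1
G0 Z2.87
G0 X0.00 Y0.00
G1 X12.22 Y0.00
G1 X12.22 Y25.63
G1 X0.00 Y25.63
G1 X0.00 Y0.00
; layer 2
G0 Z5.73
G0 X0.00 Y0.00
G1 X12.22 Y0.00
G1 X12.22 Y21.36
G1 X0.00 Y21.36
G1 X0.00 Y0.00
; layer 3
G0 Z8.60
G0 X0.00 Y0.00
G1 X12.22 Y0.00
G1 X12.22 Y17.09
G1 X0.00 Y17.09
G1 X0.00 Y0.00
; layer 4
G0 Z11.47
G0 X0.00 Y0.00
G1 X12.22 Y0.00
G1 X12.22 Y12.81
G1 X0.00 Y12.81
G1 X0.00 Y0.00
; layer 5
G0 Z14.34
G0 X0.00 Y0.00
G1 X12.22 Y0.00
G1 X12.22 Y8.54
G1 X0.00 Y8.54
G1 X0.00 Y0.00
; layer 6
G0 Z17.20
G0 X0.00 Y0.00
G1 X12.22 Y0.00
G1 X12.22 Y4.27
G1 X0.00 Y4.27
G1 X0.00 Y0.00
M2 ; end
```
solid part
  facet normal 0.0000 0.0000 -1.0000
    outer loop
      vertex 12.22 29.90 0.00
      vertex 12.22 0.00 0.00
      vertex 0.00 0.00 0.00
    endloop
  endfacet
  facet normal 0.0000 0.0000 -1.0000
    outer loop
      vertex 0.00 29.90 0.00
      vertex 12.22 29.90 0.00
      vertex 0.00 0.00 0.00
    endloop
  endfacet
  facet normal 0.0000 -1.0000 0.0000
    outer loop
      vertex 0.00 0.00 0.00
      vertex 12.22 0.00 0.00
      vertex 12.22 0.00 20.07
    endloop
  endfacet
  facet normal 0.0000 -1.0000 0.0000
    outer loop
      vertex 0.00 0.00 0.00
      vertex 12.22 0.00 20.07
      vertex 0.00 0.00 20.07
    endloop
  endfacet
  facet normal 0.0000 0.5573 0.8303
    outer loop
      vertex 0.00 0.00 20.07
      vertex 12.22 0.00 20.07
      vertex 12.22 29.90 0.00
    endloop
  endfacet
  facet normal 0.0000 0.5573 0.8303
    outer loop
      vertex 0.00 0.00 20.07
      vertex 12.22 29.90 0.00
      vertex 0.00 29.90 0.00
    endloop
  endfacet
  facet normal -1.0000 0.0000 0.0000
    outer loop
      vertex 0.00 0.00 20.07
      vertex 0.00 29.90 0.00
      vertex 0.00 0.00 0.00
    endloop
  endfacet
  facet normal 1.0000 0.0000 0.0000
    outer loop
      vertex 12.22 0.00 0.00
      vertex 12.22 29.90 0.00
      vertex 12.22 0.00 20.07
    endloop
  endfacet
endsolid part

The G0 Z moves step by Δz≈2.87 mm. The G1 loops shrink linearly with z, so the solid tapers from its base footprint up to z≈20.1. Closing with a flat bottom cap and the tapered top and triangulating gives 8 facets — a wedge (ramp): 12.2 × 29.9 mm base, rising to 20.1 mm along the y=0 edge and sloping linearly to z=0 at y=29.9.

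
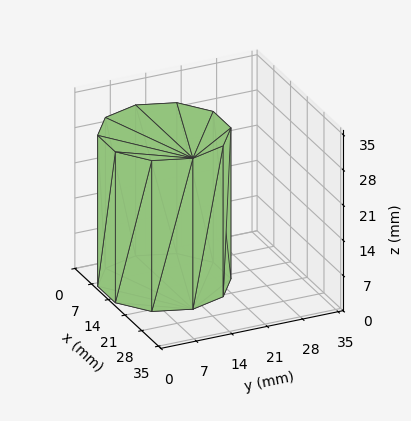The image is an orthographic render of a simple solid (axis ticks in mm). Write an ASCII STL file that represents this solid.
Reading the render: the shape is a regular 10-sided prism (a cylinder approximated with 10 flat sides), circumscribed radius ≈ 12 mm, height ≈ 30 mm (dimensions read to the nearest mm from the axis ticks). For the STL, each face is triangulated and given an outward normal.

solid part
  facet normal 0.0000 0.0000 -1.0000
    outer loop
      vertex 15.708 23.413 0.000
      vertex 21.708 19.053 0.000
      vertex 24.000 12.000 0.000
    endloop
  endfacet
  facet normal 0.0000 0.0000 -1.0000
    outer loop
      vertex 8.292 23.413 0.000
      vertex 15.708 23.413 0.000
      vertex 24.000 12.000 0.000
    endloop
  endfacet
  facet normal 0.0000 0.0000 -1.0000
    outer loop
      vertex 2.292 19.053 0.000
      vertex 8.292 23.413 0.000
      vertex 24.000 12.000 0.000
    endloop
  endfacet
  facet normal 0.0000 0.0000 -1.0000
    outer loop
      vertex 0.000 12.000 0.000
      vertex 2.292 19.053 0.000
      vertex 24.000 12.000 0.000
    endloop
  endfacet
  facet normal 0.0000 0.0000 -1.0000
    outer loop
      vertex 2.292 4.947 0.000
      vertex 0.000 12.000 0.000
      vertex 24.000 12.000 0.000
    endloop
  endfacet
  facet normal 0.0000 0.0000 -1.0000
    outer loop
      vertex 8.292 0.587 0.000
      vertex 2.292 4.947 0.000
      vertex 24.000 12.000 0.000
    endloop
  endfacet
  facet normal 0.0000 0.0000 -1.0000
    outer loop
      vertex 15.708 0.587 0.000
      vertex 8.292 0.587 0.000
      vertex 24.000 12.000 0.000
    endloop
  endfacet
  facet normal 0.0000 0.0000 -1.0000
    outer loop
      vertex 21.708 4.947 0.000
      vertex 15.708 0.587 0.000
      vertex 24.000 12.000 0.000
    endloop
  endfacet
  facet normal 0.0000 0.0000 1.0000
    outer loop
      vertex 24.000 12.000 30.000
      vertex 21.708 19.053 30.000
      vertex 15.708 23.413 30.000
    endloop
  endfacet
  facet normal 0.0000 0.0000 1.0000
    outer loop
      vertex 24.000 12.000 30.000
      vertex 15.708 23.413 30.000
      vertex 8.292 23.413 30.000
    endloop
  endfacet
  facet normal 0.0000 0.0000 1.0000
    outer loop
      vertex 24.000 12.000 30.000
      vertex 8.292 23.413 30.000
      vertex 2.292 19.053 30.000
    endloop
  endfacet
  facet normal 0.0000 0.0000 1.0000
    outer loop
      vertex 24.000 12.000 30.000
      vertex 2.292 19.053 30.000
      vertex 0.000 12.000 30.000
    endloop
  endfacet
  facet normal 0.0000 0.0000 1.0000
    outer loop
      vertex 24.000 12.000 30.000
      vertex 0.000 12.000 30.000
      vertex 2.292 4.947 30.000
    endloop
  endfacet
  facet normal 0.0000 0.0000 1.0000
    outer loop
      vertex 24.000 12.000 30.000
      vertex 2.292 4.947 30.000
      vertex 8.292 0.587 30.000
    endloop
  endfacet
  facet normal 0.0000 0.0000 1.0000
    outer loop
      vertex 24.000 12.000 30.000
      vertex 8.292 0.587 30.000
      vertex 15.708 0.587 30.000
    endloop
  endfacet
  facet normal 0.0000 0.0000 1.0000
    outer loop
      vertex 24.000 12.000 30.000
      vertex 15.708 0.587 30.000
      vertex 21.708 4.947 30.000
    endloop
  endfacet
  facet normal 0.9510 0.3091 0.0000
    outer loop
      vertex 24.000 12.000 0.000
      vertex 21.708 19.053 0.000
      vertex 21.708 19.053 30.000
    endloop
  endfacet
  facet normal 0.9510 0.3091 0.0000
    outer loop
      vertex 24.000 12.000 0.000
      vertex 21.708 19.053 30.000
      vertex 24.000 12.000 30.000
    endloop
  endfacet
  facet normal 0.5879 0.8090 0.0000
    outer loop
      vertex 21.708 19.053 0.000
      vertex 15.708 23.413 0.000
      vertex 15.708 23.413 30.000
    endloop
  endfacet
  facet normal 0.5879 0.8090 0.0000
    outer loop
      vertex 21.708 19.053 0.000
      vertex 15.708 23.413 30.000
      vertex 21.708 19.053 30.000
    endloop
  endfacet
  facet normal 0.0000 1.0000 0.0000
    outer loop
      vertex 15.708 23.413 0.000
      vertex 8.292 23.413 0.000
      vertex 8.292 23.413 30.000
    endloop
  endfacet
  facet normal 0.0000 1.0000 0.0000
    outer loop
      vertex 15.708 23.413 0.000
      vertex 8.292 23.413 30.000
      vertex 15.708 23.413 30.000
    endloop
  endfacet
  facet normal -0.5879 0.8090 0.0000
    outer loop
      vertex 8.292 23.413 0.000
      vertex 2.292 19.053 0.000
      vertex 2.292 19.053 30.000
    endloop
  endfacet
  facet normal -0.5879 0.8090 0.0000
    outer loop
      vertex 8.292 23.413 0.000
      vertex 2.292 19.053 30.000
      vertex 8.292 23.413 30.000
    endloop
  endfacet
  facet normal -0.9510 0.3091 0.0000
    outer loop
      vertex 2.292 19.053 0.000
      vertex 0.000 12.000 0.000
      vertex 0.000 12.000 30.000
    endloop
  endfacet
  facet normal -0.9510 0.3091 0.0000
    outer loop
      vertex 2.292 19.053 0.000
      vertex 0.000 12.000 30.000
      vertex 2.292 19.053 30.000
    endloop
  endfacet
  facet normal -0.9510 -0.3091 0.0000
    outer loop
      vertex 0.000 12.000 0.000
      vertex 2.292 4.947 0.000
      vertex 2.292 4.947 30.000
    endloop
  endfacet
  facet normal -0.9510 -0.3091 0.0000
    outer loop
      vertex 0.000 12.000 0.000
      vertex 2.292 4.947 30.000
      vertex 0.000 12.000 30.000
    endloop
  endfacet
  facet normal -0.5879 -0.8090 0.0000
    outer loop
      vertex 2.292 4.947 0.000
      vertex 8.292 0.587 0.000
      vertex 8.292 0.587 30.000
    endloop
  endfacet
  facet normal -0.5879 -0.8090 0.0000
    outer loop
      vertex 2.292 4.947 0.000
      vertex 8.292 0.587 30.000
      vertex 2.292 4.947 30.000
    endloop
  endfacet
  facet normal 0.0000 -1.0000 0.0000
    outer loop
      vertex 8.292 0.587 0.000
      vertex 15.708 0.587 0.000
      vertex 15.708 0.587 30.000
    endloop
  endfacet
  facet normal 0.0000 -1.0000 0.0000
    outer loop
      vertex 8.292 0.587 0.000
      vertex 15.708 0.587 30.000
      vertex 8.292 0.587 30.000
    endloop
  endfacet
  facet normal 0.5879 -0.8090 0.0000
    outer loop
      vertex 15.708 0.587 0.000
      vertex 21.708 4.947 0.000
      vertex 21.708 4.947 30.000
    endloop
  endfacet
  facet normal 0.5879 -0.8090 0.0000
    outer loop
      vertex 15.708 0.587 0.000
      vertex 21.708 4.947 30.000
      vertex 15.708 0.587 30.000
    endloop
  endfacet
  facet normal 0.9510 -0.3091 0.0000
    outer loop
      vertex 21.708 4.947 0.000
      vertex 24.000 12.000 0.000
      vertex 24.000 12.000 30.000
    endloop
  endfacet
  facet normal 0.9510 -0.3091 0.0000
    outer loop
      vertex 21.708 4.947 0.000
      vertex 24.000 12.000 30.000
      vertex 21.708 4.947 30.000
    endloop
  endfacet
endsolid part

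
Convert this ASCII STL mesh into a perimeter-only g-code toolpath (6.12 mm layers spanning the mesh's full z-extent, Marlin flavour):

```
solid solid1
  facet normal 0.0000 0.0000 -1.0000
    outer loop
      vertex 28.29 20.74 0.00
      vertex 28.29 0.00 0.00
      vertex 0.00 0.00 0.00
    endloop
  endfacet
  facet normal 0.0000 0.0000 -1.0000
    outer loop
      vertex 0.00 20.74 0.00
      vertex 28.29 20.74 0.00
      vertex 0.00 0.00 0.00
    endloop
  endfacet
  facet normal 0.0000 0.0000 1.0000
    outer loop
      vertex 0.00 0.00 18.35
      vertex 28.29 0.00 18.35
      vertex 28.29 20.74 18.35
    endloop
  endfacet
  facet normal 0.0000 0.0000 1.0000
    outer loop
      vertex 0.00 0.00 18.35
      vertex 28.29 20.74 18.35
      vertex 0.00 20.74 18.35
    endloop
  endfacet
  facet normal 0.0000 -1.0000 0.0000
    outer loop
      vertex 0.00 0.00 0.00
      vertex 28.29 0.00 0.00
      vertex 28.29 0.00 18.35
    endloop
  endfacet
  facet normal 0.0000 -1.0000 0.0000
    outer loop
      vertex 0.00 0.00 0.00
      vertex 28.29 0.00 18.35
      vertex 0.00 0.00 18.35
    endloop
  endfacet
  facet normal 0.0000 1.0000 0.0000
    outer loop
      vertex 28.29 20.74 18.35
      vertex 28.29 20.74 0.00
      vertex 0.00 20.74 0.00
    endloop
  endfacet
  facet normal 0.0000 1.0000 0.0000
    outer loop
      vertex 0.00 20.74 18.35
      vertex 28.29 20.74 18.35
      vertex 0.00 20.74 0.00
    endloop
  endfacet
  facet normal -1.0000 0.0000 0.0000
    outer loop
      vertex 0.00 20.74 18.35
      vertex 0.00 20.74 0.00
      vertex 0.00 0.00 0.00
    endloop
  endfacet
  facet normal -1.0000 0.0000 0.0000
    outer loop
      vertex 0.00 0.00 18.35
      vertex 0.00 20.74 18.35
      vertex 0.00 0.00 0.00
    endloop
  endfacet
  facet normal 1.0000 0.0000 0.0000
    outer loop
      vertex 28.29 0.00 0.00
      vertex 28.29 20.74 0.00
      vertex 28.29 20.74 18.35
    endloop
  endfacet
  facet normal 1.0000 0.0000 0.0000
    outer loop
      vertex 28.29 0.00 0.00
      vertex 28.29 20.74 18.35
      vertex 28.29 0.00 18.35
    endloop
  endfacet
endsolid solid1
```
; perimeter-only toolpath
G21 ; units = mm
G90 ; absolute positioning
G28 ; home
; layer 1
G0 Z6.12
G0 X0.00 Y0.00
G1 X28.29 Y0.00
G1 X28.29 Y20.74
G1 X0.00 Y20.74
G1 X0.00 Y0.00
; layer 2
G0 Z12.23
G0 X0.00 Y0.00
G1 X28.29 Y0.00
G1 X28.29 Y20.74
G1 X0.00 Y20.74
G1 X0.00 Y0.00
; layer 3
G0 Z18.35
G0 X0.00 Y0.00
G1 X28.29 Y0.00
G1 X28.29 Y20.74
G1 X0.00 Y20.74
G1 X0.00 Y0.00
M2 ; end

The solid is a rectangular box, roughly 28.3 × 20.7 mm footprint and 18.4 mm tall. Slicing at Δz = 6.12 mm — 3 equal slices spanning the solid's height, so layer i sits at z = i·h/3 — gives 3 non-empty perimeters. Each is a 4-segment closed polygon; G0 lifts to the layer z and rapids to the start vertex, then G1 traces the edges.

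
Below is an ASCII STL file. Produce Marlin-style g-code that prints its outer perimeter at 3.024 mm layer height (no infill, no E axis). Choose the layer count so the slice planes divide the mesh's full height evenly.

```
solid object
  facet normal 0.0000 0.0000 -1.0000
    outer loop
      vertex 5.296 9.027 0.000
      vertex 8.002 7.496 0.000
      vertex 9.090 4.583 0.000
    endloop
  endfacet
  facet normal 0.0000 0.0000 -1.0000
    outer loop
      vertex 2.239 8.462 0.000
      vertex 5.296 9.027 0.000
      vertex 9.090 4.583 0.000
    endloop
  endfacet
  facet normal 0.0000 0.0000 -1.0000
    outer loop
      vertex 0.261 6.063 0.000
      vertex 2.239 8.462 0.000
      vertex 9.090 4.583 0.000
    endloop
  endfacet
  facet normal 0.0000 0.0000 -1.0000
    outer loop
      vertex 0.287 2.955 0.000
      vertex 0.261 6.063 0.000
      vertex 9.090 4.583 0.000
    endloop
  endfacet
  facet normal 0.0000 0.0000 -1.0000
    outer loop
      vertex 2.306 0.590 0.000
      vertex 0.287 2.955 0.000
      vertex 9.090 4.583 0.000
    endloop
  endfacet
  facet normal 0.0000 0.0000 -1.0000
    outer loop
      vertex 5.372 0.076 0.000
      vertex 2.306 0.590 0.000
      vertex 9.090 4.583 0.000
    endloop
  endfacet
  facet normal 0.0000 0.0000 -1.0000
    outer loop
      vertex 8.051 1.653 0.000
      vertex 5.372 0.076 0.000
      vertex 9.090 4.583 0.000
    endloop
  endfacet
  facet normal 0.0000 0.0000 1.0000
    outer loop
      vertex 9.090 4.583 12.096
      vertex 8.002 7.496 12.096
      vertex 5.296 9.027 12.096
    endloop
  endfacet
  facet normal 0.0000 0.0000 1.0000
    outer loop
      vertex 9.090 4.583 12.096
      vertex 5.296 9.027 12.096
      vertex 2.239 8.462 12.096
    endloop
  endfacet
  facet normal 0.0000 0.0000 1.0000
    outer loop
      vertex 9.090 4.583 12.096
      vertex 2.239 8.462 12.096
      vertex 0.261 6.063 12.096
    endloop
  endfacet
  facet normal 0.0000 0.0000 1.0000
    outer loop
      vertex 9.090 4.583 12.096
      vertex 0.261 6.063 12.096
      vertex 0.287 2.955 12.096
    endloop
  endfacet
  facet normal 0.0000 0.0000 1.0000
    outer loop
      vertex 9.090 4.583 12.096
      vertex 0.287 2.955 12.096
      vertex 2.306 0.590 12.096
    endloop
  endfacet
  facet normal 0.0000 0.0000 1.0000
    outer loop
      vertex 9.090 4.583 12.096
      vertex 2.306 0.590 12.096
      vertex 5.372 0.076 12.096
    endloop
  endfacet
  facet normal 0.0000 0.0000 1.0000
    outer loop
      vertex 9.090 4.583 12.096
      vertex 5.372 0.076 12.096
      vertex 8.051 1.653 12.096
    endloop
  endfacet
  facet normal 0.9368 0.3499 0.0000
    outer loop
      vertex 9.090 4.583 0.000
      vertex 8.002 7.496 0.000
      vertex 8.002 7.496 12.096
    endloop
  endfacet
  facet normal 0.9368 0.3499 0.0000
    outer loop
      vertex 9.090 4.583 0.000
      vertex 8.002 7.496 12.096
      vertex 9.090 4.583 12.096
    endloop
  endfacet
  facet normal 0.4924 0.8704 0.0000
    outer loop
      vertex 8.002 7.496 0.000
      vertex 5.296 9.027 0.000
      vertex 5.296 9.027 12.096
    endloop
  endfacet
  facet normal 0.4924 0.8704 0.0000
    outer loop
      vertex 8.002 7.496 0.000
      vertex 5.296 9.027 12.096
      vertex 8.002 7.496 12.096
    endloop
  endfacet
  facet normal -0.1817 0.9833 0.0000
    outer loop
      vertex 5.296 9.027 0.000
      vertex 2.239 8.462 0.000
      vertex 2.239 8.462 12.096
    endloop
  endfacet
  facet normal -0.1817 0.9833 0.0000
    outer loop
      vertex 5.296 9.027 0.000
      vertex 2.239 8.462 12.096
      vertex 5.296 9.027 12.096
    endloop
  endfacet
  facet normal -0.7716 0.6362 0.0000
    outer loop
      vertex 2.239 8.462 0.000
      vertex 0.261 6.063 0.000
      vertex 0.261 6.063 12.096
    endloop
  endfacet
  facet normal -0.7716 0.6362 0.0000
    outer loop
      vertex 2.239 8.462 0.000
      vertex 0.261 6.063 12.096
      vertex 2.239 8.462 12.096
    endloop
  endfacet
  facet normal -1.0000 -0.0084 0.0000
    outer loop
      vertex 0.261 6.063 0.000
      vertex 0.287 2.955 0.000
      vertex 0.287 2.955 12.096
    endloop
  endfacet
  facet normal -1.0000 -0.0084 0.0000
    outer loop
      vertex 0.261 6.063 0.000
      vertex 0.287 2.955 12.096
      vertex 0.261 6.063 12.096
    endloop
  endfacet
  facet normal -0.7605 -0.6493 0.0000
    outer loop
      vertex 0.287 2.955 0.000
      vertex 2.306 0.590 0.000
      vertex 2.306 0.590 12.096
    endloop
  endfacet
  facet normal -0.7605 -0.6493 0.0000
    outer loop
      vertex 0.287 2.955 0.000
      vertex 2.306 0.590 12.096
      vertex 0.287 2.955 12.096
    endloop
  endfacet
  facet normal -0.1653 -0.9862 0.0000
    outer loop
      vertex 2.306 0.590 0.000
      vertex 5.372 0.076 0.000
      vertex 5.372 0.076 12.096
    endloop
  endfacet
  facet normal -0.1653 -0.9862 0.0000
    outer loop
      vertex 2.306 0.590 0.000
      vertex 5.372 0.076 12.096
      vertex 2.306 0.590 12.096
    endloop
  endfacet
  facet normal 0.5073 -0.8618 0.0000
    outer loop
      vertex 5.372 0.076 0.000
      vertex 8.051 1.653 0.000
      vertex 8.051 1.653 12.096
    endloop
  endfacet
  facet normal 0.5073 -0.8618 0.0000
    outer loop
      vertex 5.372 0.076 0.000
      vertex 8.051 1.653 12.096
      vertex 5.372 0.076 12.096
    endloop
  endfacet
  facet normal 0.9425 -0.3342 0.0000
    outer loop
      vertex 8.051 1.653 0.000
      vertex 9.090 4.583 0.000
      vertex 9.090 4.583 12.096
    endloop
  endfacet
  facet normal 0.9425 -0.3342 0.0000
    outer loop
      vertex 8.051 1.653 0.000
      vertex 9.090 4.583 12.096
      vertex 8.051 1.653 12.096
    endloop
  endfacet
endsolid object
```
; perimeter-only toolpath
G21 ; units = mm
G90 ; absolute positioning
G28 ; home
; layer 1
G0 Z3.024
G0 X9.090 Y4.583
G1 X8.002 Y7.496
G1 X5.296 Y9.027
G1 X2.239 Y8.462
G1 X0.261 Y6.063
G1 X0.287 Y2.955
G1 X2.306 Y0.590
G1 X5.372 Y0.076
G1 X8.051 Y1.653
G1 X9.090 Y4.583
; layer 2
G0 Z6.048
G0 X9.090 Y4.583
G1 X8.002 Y7.496
G1 X5.296 Y9.027
G1 X2.239 Y8.462
G1 X0.261 Y6.063
G1 X0.287 Y2.955
G1 X2.306 Y0.590
G1 X5.372 Y0.076
G1 X8.051 Y1.653
G1 X9.090 Y4.583
; layer 3
G0 Z9.072
G0 X9.090 Y4.583
G1 X8.002 Y7.496
G1 X5.296 Y9.027
G1 X2.239 Y8.462
G1 X0.261 Y6.063
G1 X0.287 Y2.955
G1 X2.306 Y0.590
G1 X5.372 Y0.076
G1 X8.051 Y1.653
G1 X9.090 Y4.583
; layer 4
G0 Z12.096
G0 X9.090 Y4.583
G1 X8.002 Y7.496
G1 X5.296 Y9.027
G1 X2.239 Y8.462
G1 X0.261 Y6.063
G1 X0.287 Y2.955
G1 X2.306 Y0.590
G1 X5.372 Y0.076
G1 X8.051 Y1.653
G1 X9.090 Y4.583
M2 ; end

The solid is a regular 9-sided prism (a cylinder approximated with 9 flat sides), circumscribed radius ≈ 4.54 mm, height ≈ 12.1 mm. Slicing at Δz = 3.024 mm — 4 equal slices spanning the solid's height, so layer i sits at z = i·h/4 — gives 4 non-empty perimeters. Each is a 9-segment closed polygon; G0 lifts to the layer z and rapids to the start vertex, then G1 traces the edges.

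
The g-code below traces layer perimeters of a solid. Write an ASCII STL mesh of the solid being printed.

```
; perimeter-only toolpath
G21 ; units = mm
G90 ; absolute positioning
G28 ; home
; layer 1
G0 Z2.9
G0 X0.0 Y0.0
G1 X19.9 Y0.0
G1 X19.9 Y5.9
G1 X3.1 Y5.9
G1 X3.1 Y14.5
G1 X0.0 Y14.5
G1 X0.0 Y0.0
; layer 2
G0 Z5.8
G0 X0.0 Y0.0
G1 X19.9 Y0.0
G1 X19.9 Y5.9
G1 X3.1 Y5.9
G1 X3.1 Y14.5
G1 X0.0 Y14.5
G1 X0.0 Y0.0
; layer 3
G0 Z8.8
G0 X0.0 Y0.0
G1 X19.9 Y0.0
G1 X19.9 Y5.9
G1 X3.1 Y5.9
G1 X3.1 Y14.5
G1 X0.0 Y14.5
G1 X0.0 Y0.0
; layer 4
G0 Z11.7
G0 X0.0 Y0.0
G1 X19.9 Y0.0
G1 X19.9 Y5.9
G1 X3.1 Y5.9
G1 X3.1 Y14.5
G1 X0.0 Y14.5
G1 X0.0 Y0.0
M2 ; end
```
solid part
  facet normal 0.0000 0.0000 -1.0000
    outer loop
      vertex 19.9 5.9 0.0
      vertex 19.9 0.0 0.0
      vertex 0.0 0.0 0.0
    endloop
  endfacet
  facet normal 0.0000 0.0000 -1.0000
    outer loop
      vertex 3.1 5.9 0.0
      vertex 19.9 5.9 0.0
      vertex 0.0 0.0 0.0
    endloop
  endfacet
  facet normal 0.0000 0.0000 -1.0000
    outer loop
      vertex 3.1 14.5 0.0
      vertex 3.1 5.9 0.0
      vertex 0.0 0.0 0.0
    endloop
  endfacet
  facet normal 0.0000 0.0000 -1.0000
    outer loop
      vertex 0.0 14.5 0.0
      vertex 3.1 14.5 0.0
      vertex 0.0 0.0 0.0
    endloop
  endfacet
  facet normal 0.0000 0.0000 1.0000
    outer loop
      vertex 0.0 0.0 11.7
      vertex 19.9 0.0 11.7
      vertex 19.9 5.9 11.7
    endloop
  endfacet
  facet normal 0.0000 0.0000 1.0000
    outer loop
      vertex 0.0 0.0 11.7
      vertex 19.9 5.9 11.7
      vertex 3.1 5.9 11.7
    endloop
  endfacet
  facet normal 0.0000 0.0000 1.0000
    outer loop
      vertex 0.0 0.0 11.7
      vertex 3.1 5.9 11.7
      vertex 3.1 14.5 11.7
    endloop
  endfacet
  facet normal 0.0000 0.0000 1.0000
    outer loop
      vertex 0.0 0.0 11.7
      vertex 3.1 14.5 11.7
      vertex 0.0 14.5 11.7
    endloop
  endfacet
  facet normal 0.0000 -1.0000 0.0000
    outer loop
      vertex 0.0 0.0 0.0
      vertex 19.9 0.0 0.0
      vertex 19.9 0.0 11.7
    endloop
  endfacet
  facet normal 0.0000 -1.0000 0.0000
    outer loop
      vertex 0.0 0.0 0.0
      vertex 19.9 0.0 11.7
      vertex 0.0 0.0 11.7
    endloop
  endfacet
  facet normal 1.0000 0.0000 0.0000
    outer loop
      vertex 19.9 0.0 0.0
      vertex 19.9 5.9 0.0
      vertex 19.9 5.9 11.7
    endloop
  endfacet
  facet normal 1.0000 0.0000 0.0000
    outer loop
      vertex 19.9 0.0 0.0
      vertex 19.9 5.9 11.7
      vertex 19.9 0.0 11.7
    endloop
  endfacet
  facet normal 0.0000 1.0000 0.0000
    outer loop
      vertex 19.9 5.9 0.0
      vertex 3.1 5.9 0.0
      vertex 3.1 5.9 11.7
    endloop
  endfacet
  facet normal 0.0000 1.0000 0.0000
    outer loop
      vertex 19.9 5.9 0.0
      vertex 3.1 5.9 11.7
      vertex 19.9 5.9 11.7
    endloop
  endfacet
  facet normal 1.0000 0.0000 0.0000
    outer loop
      vertex 3.1 5.9 0.0
      vertex 3.1 14.5 0.0
      vertex 3.1 14.5 11.7
    endloop
  endfacet
  facet normal 1.0000 0.0000 0.0000
    outer loop
      vertex 3.1 5.9 0.0
      vertex 3.1 14.5 11.7
      vertex 3.1 5.9 11.7
    endloop
  endfacet
  facet normal 0.0000 1.0000 0.0000
    outer loop
      vertex 3.1 14.5 0.0
      vertex 0.0 14.5 0.0
      vertex 0.0 14.5 11.7
    endloop
  endfacet
  facet normal 0.0000 1.0000 0.0000
    outer loop
      vertex 3.1 14.5 0.0
      vertex 0.0 14.5 11.7
      vertex 3.1 14.5 11.7
    endloop
  endfacet
  facet normal -1.0000 0.0000 0.0000
    outer loop
      vertex 0.0 14.5 0.0
      vertex 0.0 0.0 0.0
      vertex 0.0 0.0 11.7
    endloop
  endfacet
  facet normal -1.0000 0.0000 0.0000
    outer loop
      vertex 0.0 14.5 0.0
      vertex 0.0 0.0 11.7
      vertex 0.0 14.5 11.7
    endloop
  endfacet
endsolid part

The G0 Z moves step by Δz≈2.9 mm. Every layer's G1 loop is the same polygon, so the solid is a straight extrusion of it from z=0 to z≈11.7. Closing with flat bottom and top caps and triangulating gives 20 facets — an L-shaped prism: outer 19.9 × 14.5 mm, arm thicknesses ≈ 5.9 mm (horizontal) and 3.1 mm (vertical), extruded 11.7 mm in z.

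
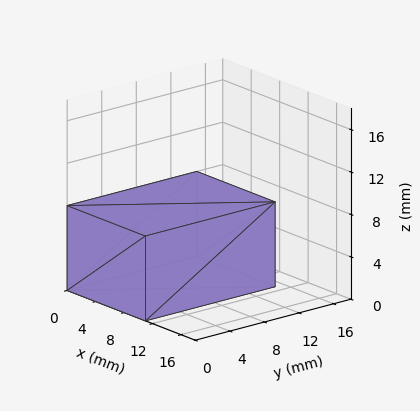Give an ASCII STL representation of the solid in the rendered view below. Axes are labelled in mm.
Reading the render: the shape is a rectangular box, roughly 11 × 15 mm footprint and 8 mm tall (dimensions read to the nearest mm from the axis ticks). For the STL, each face is triangulated and given an outward normal.

solid part
  facet normal 0.0000 0.0000 -1.0000
    outer loop
      vertex 11.00 15.00 0.00
      vertex 11.00 0.00 0.00
      vertex 0.00 0.00 0.00
    endloop
  endfacet
  facet normal 0.0000 0.0000 -1.0000
    outer loop
      vertex 0.00 15.00 0.00
      vertex 11.00 15.00 0.00
      vertex 0.00 0.00 0.00
    endloop
  endfacet
  facet normal 0.0000 0.0000 1.0000
    outer loop
      vertex 0.00 0.00 8.00
      vertex 11.00 0.00 8.00
      vertex 11.00 15.00 8.00
    endloop
  endfacet
  facet normal 0.0000 0.0000 1.0000
    outer loop
      vertex 0.00 0.00 8.00
      vertex 11.00 15.00 8.00
      vertex 0.00 15.00 8.00
    endloop
  endfacet
  facet normal 0.0000 -1.0000 0.0000
    outer loop
      vertex 0.00 0.00 0.00
      vertex 11.00 0.00 0.00
      vertex 11.00 0.00 8.00
    endloop
  endfacet
  facet normal 0.0000 -1.0000 0.0000
    outer loop
      vertex 0.00 0.00 0.00
      vertex 11.00 0.00 8.00
      vertex 0.00 0.00 8.00
    endloop
  endfacet
  facet normal 0.0000 1.0000 0.0000
    outer loop
      vertex 11.00 15.00 8.00
      vertex 11.00 15.00 0.00
      vertex 0.00 15.00 0.00
    endloop
  endfacet
  facet normal 0.0000 1.0000 0.0000
    outer loop
      vertex 0.00 15.00 8.00
      vertex 11.00 15.00 8.00
      vertex 0.00 15.00 0.00
    endloop
  endfacet
  facet normal -1.0000 0.0000 0.0000
    outer loop
      vertex 0.00 15.00 8.00
      vertex 0.00 15.00 0.00
      vertex 0.00 0.00 0.00
    endloop
  endfacet
  facet normal -1.0000 0.0000 0.0000
    outer loop
      vertex 0.00 0.00 8.00
      vertex 0.00 15.00 8.00
      vertex 0.00 0.00 0.00
    endloop
  endfacet
  facet normal 1.0000 0.0000 0.0000
    outer loop
      vertex 11.00 0.00 0.00
      vertex 11.00 15.00 0.00
      vertex 11.00 15.00 8.00
    endloop
  endfacet
  facet normal 1.0000 0.0000 0.0000
    outer loop
      vertex 11.00 0.00 0.00
      vertex 11.00 15.00 8.00
      vertex 11.00 0.00 8.00
    endloop
  endfacet
endsolid part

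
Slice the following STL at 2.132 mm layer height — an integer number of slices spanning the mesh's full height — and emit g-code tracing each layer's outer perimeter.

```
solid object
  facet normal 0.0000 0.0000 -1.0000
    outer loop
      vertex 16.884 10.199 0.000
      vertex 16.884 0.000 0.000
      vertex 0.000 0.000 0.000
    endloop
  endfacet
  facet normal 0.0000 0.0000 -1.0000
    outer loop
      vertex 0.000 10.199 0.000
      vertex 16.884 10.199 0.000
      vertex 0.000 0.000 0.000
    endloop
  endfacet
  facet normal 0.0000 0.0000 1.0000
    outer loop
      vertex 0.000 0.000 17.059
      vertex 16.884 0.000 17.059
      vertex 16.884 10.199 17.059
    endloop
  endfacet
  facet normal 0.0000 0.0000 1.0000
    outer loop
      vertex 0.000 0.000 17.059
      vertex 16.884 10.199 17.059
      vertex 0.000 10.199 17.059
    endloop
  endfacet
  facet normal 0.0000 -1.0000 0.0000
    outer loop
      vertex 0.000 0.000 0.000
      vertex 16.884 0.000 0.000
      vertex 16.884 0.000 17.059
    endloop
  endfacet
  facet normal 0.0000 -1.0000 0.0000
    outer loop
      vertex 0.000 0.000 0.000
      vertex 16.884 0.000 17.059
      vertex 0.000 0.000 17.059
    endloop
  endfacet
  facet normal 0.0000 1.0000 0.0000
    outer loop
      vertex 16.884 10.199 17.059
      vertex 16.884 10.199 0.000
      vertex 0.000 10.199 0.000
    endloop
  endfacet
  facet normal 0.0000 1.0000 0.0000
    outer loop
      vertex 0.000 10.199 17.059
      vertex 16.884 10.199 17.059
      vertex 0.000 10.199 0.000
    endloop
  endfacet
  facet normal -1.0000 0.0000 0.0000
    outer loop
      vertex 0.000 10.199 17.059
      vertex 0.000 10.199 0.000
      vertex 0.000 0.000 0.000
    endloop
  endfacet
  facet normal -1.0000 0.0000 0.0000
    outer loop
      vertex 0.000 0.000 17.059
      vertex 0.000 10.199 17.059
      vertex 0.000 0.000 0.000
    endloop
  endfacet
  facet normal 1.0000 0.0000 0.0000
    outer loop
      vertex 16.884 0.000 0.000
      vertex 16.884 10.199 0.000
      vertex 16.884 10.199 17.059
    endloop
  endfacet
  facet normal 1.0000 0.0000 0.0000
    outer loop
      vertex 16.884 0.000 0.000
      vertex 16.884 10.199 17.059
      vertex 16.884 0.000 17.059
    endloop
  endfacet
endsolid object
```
; perimeter-only toolpath
G21 ; units = mm
G90 ; absolute positioning
G28 ; home
; layer 1
G0 Z2.132
G0 X0.000 Y0.000
G1 X16.884 Y0.000
G1 X16.884 Y10.199
G1 X0.000 Y10.199
G1 X0.000 Y0.000
; layer 2
G0 Z4.265
G0 X0.000 Y0.000
G1 X16.884 Y0.000
G1 X16.884 Y10.199
G1 X0.000 Y10.199
G1 X0.000 Y0.000
; layer 3
G0 Z6.397
G0 X0.000 Y0.000
G1 X16.884 Y0.000
G1 X16.884 Y10.199
G1 X0.000 Y10.199
G1 X0.000 Y0.000
; layer 4
G0 Z8.530
G0 X0.000 Y0.000
G1 X16.884 Y0.000
G1 X16.884 Y10.199
G1 X0.000 Y10.199
G1 X0.000 Y0.000
; layer 5
G0 Z10.662
G0 X0.000 Y0.000
G1 X16.884 Y0.000
G1 X16.884 Y10.199
G1 X0.000 Y10.199
G1 X0.000 Y0.000
; layer 6
G0 Z12.794
G0 X0.000 Y0.000
G1 X16.884 Y0.000
G1 X16.884 Y10.199
G1 X0.000 Y10.199
G1 X0.000 Y0.000
; layer 7
G0 Z14.927
G0 X0.000 Y0.000
G1 X16.884 Y0.000
G1 X16.884 Y10.199
G1 X0.000 Y10.199
G1 X0.000 Y0.000
; layer 8
G0 Z17.059
G0 X0.000 Y0.000
G1 X16.884 Y0.000
G1 X16.884 Y10.199
G1 X0.000 Y10.199
G1 X0.000 Y0.000
M2 ; end

The solid is a rectangular box, roughly 16.9 × 10.2 mm footprint and 17.1 mm tall. Slicing at Δz = 2.132 mm — 8 equal slices spanning the solid's height, so layer i sits at z = i·h/8 — gives 8 non-empty perimeters. Each is a 4-segment closed polygon; G0 lifts to the layer z and rapids to the start vertex, then G1 traces the edges.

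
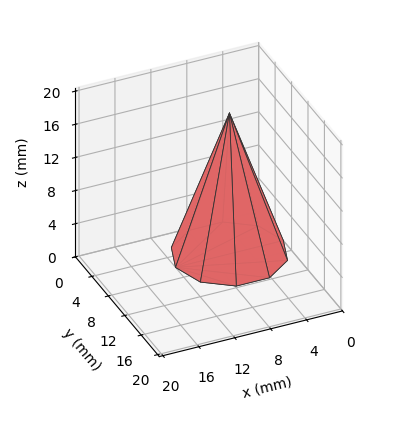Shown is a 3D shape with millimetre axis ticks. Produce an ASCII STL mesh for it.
Reading the render: the shape is a regular 10-sided pyramid, base circumscribed radius ≈ 6 mm, apex at z ≈ 17 mm (dimensions read to the nearest mm from the axis ticks). For the STL, each face is triangulated and given an outward normal.

solid part
  facet normal 0.0000 0.0000 -1.0000
    outer loop
      vertex 7.85 11.71 0.00
      vertex 10.85 9.53 0.00
      vertex 12.00 6.00 0.00
    endloop
  endfacet
  facet normal 0.0000 0.0000 -1.0000
    outer loop
      vertex 4.15 11.71 0.00
      vertex 7.85 11.71 0.00
      vertex 12.00 6.00 0.00
    endloop
  endfacet
  facet normal 0.0000 0.0000 -1.0000
    outer loop
      vertex 1.15 9.53 0.00
      vertex 4.15 11.71 0.00
      vertex 12.00 6.00 0.00
    endloop
  endfacet
  facet normal 0.0000 0.0000 -1.0000
    outer loop
      vertex 0.00 6.00 0.00
      vertex 1.15 9.53 0.00
      vertex 12.00 6.00 0.00
    endloop
  endfacet
  facet normal 0.0000 0.0000 -1.0000
    outer loop
      vertex 1.15 2.47 0.00
      vertex 0.00 6.00 0.00
      vertex 12.00 6.00 0.00
    endloop
  endfacet
  facet normal 0.0000 0.0000 -1.0000
    outer loop
      vertex 4.15 0.29 0.00
      vertex 1.15 2.47 0.00
      vertex 12.00 6.00 0.00
    endloop
  endfacet
  facet normal 0.0000 0.0000 -1.0000
    outer loop
      vertex 7.85 0.29 0.00
      vertex 4.15 0.29 0.00
      vertex 12.00 6.00 0.00
    endloop
  endfacet
  facet normal 0.0000 0.0000 -1.0000
    outer loop
      vertex 10.85 2.47 0.00
      vertex 7.85 0.29 0.00
      vertex 12.00 6.00 0.00
    endloop
  endfacet
  facet normal 0.9014 0.2937 0.3181
    outer loop
      vertex 12.00 6.00 0.00
      vertex 10.85 9.53 0.00
      vertex 6.00 6.00 17.00
    endloop
  endfacet
  facet normal 0.5573 0.7669 0.3182
    outer loop
      vertex 10.85 9.53 0.00
      vertex 7.85 11.71 0.00
      vertex 6.00 6.00 17.00
    endloop
  endfacet
  facet normal 0.0000 0.9480 0.3184
    outer loop
      vertex 7.85 11.71 0.00
      vertex 4.15 11.71 0.00
      vertex 6.00 6.00 17.00
    endloop
  endfacet
  facet normal -0.5573 0.7669 0.3182
    outer loop
      vertex 4.15 11.71 0.00
      vertex 1.15 9.53 0.00
      vertex 6.00 6.00 17.00
    endloop
  endfacet
  facet normal -0.9014 0.2937 0.3181
    outer loop
      vertex 1.15 9.53 0.00
      vertex 0.00 6.00 0.00
      vertex 6.00 6.00 17.00
    endloop
  endfacet
  facet normal -0.9014 -0.2937 0.3181
    outer loop
      vertex 0.00 6.00 0.00
      vertex 1.15 2.47 0.00
      vertex 6.00 6.00 17.00
    endloop
  endfacet
  facet normal -0.5573 -0.7669 0.3182
    outer loop
      vertex 1.15 2.47 0.00
      vertex 4.15 0.29 0.00
      vertex 6.00 6.00 17.00
    endloop
  endfacet
  facet normal 0.0000 -0.9480 0.3184
    outer loop
      vertex 4.15 0.29 0.00
      vertex 7.85 0.29 0.00
      vertex 6.00 6.00 17.00
    endloop
  endfacet
  facet normal 0.5573 -0.7669 0.3182
    outer loop
      vertex 7.85 0.29 0.00
      vertex 10.85 2.47 0.00
      vertex 6.00 6.00 17.00
    endloop
  endfacet
  facet normal 0.9014 -0.2937 0.3181
    outer loop
      vertex 10.85 2.47 0.00
      vertex 12.00 6.00 0.00
      vertex 6.00 6.00 17.00
    endloop
  endfacet
endsolid part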